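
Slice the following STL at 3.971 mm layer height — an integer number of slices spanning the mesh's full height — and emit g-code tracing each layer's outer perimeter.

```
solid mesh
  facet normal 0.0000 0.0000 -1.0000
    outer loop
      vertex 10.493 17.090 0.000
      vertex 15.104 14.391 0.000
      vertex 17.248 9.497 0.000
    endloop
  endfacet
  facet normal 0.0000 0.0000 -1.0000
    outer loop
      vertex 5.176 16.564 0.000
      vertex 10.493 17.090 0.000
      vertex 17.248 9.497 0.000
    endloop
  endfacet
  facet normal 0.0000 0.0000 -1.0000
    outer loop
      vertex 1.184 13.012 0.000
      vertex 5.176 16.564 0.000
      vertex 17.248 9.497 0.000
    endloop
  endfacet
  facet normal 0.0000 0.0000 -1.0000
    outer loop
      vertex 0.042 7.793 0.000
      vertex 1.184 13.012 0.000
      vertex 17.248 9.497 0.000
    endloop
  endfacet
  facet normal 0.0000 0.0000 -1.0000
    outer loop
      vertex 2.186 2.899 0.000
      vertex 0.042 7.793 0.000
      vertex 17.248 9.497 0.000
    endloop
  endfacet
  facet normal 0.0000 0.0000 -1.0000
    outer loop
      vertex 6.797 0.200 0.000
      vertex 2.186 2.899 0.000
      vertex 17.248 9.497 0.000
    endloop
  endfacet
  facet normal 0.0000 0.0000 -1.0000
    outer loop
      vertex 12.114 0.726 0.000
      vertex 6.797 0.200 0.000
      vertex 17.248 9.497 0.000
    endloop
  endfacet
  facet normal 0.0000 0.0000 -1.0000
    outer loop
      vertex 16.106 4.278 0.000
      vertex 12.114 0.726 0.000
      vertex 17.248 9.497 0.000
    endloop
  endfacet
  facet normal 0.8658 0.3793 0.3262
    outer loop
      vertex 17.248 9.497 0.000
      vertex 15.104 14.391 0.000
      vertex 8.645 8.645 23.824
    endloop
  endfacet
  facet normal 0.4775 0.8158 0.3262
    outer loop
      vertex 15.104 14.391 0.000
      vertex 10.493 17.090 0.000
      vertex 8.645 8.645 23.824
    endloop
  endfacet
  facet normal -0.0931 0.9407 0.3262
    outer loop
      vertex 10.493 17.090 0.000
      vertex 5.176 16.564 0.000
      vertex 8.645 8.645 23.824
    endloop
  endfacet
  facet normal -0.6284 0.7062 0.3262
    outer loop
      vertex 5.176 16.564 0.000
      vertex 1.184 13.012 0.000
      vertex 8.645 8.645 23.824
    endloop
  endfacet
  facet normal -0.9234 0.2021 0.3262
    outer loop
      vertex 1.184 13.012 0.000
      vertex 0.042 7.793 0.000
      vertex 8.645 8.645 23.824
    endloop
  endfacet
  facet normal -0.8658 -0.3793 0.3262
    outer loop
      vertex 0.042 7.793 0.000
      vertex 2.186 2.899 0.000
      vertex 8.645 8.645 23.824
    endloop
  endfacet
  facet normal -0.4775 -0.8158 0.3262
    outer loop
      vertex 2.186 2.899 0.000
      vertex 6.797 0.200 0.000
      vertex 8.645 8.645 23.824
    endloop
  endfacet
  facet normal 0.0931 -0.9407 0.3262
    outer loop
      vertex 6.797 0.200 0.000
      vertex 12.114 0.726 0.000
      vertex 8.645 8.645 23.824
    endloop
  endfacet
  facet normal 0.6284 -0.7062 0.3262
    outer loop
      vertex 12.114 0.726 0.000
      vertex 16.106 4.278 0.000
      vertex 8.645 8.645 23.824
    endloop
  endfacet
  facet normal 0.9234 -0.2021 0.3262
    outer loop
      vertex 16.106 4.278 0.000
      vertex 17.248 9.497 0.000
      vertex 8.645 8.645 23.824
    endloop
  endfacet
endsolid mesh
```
; perimeter-only toolpath
G21 ; units = mm
G90 ; absolute positioning
G28 ; home
; layer 1
G0 Z3.971
G0 X15.814 Y9.355
G1 X14.027 Y13.433
G1 X10.185 Y15.683
G1 X5.754 Y15.244
G1 X2.427 Y12.284
G1 X1.476 Y7.935
G1 X3.262 Y3.857
G1 X7.105 Y1.607
G1 X11.536 Y2.046
G1 X14.863 Y5.006
G1 X15.814 Y9.355
; layer 2
G0 Z7.941
G0 X14.380 Y9.213
G1 X12.951 Y12.476
G1 X9.877 Y14.275
G1 X6.332 Y13.924
G1 X3.671 Y11.556
G1 X2.910 Y8.077
G1 X4.339 Y4.814
G1 X7.413 Y3.015
G1 X10.958 Y3.366
G1 X13.619 Y5.734
G1 X14.380 Y9.213
; layer 3
G0 Z11.912
G0 X12.947 Y9.071
G1 X11.874 Y11.518
G1 X9.569 Y12.867
G1 X6.910 Y12.604
G1 X4.914 Y10.829
G1 X4.343 Y8.219
G1 X5.415 Y5.772
G1 X7.721 Y4.422
G1 X10.380 Y4.685
G1 X12.376 Y6.461
G1 X12.947 Y9.071
; layer 4
G0 Z15.883
G0 X11.513 Y8.929
G1 X10.798 Y10.560
G1 X9.261 Y11.460
G1 X7.489 Y11.285
G1 X6.158 Y10.101
G1 X5.777 Y8.361
G1 X6.492 Y6.730
G1 X8.029 Y5.830
G1 X9.801 Y6.005
G1 X11.132 Y7.189
G1 X11.513 Y8.929
; layer 5
G0 Z19.853
G0 X10.079 Y8.787
G1 X9.721 Y9.603
G1 X8.953 Y10.052
G1 X8.067 Y9.965
G1 X7.401 Y9.373
G1 X7.211 Y8.503
G1 X7.569 Y7.687
G1 X8.337 Y7.237
G1 X9.223 Y7.325
G1 X9.889 Y7.917
G1 X10.079 Y8.787
M2 ; end

The solid is a regular 10-sided pyramid, base circumscribed radius ≈ 8.64 mm, apex at z ≈ 23.8 mm. Slicing at Δz = 3.971 mm — 6 equal slices spanning the solid's height, so layer i sits at z = i·h/6 — gives 5 non-empty perimeters. Each is a 10-segment closed polygon; G0 lifts to the layer z and rapids to the start vertex, then G1 traces the edges. The cross-section shrinks linearly with z (the slice at the apex is degenerate and omitted).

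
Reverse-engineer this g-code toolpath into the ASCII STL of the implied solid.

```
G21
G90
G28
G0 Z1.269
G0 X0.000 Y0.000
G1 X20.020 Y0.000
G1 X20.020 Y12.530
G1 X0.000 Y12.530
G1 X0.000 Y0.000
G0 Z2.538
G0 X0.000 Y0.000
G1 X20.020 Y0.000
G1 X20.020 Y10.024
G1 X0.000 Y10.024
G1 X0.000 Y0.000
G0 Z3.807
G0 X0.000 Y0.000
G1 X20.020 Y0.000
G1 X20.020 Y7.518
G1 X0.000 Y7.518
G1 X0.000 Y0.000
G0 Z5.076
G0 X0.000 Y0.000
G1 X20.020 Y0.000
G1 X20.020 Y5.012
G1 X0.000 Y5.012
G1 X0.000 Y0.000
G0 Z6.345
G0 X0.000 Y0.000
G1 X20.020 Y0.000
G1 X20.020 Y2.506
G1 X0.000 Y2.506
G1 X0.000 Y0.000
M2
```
solid part
  facet normal 0.0000 0.0000 -1.0000
    outer loop
      vertex 20.020 15.036 0.000
      vertex 20.020 0.000 0.000
      vertex 0.000 0.000 0.000
    endloop
  endfacet
  facet normal 0.0000 0.0000 -1.0000
    outer loop
      vertex 0.000 15.036 0.000
      vertex 20.020 15.036 0.000
      vertex 0.000 0.000 0.000
    endloop
  endfacet
  facet normal 0.0000 -1.0000 0.0000
    outer loop
      vertex 0.000 0.000 0.000
      vertex 20.020 0.000 0.000
      vertex 20.020 0.000 7.614
    endloop
  endfacet
  facet normal 0.0000 -1.0000 0.0000
    outer loop
      vertex 0.000 0.000 0.000
      vertex 20.020 0.000 7.614
      vertex 0.000 0.000 7.614
    endloop
  endfacet
  facet normal 0.0000 0.4518 0.8921
    outer loop
      vertex 0.000 0.000 7.614
      vertex 20.020 0.000 7.614
      vertex 20.020 15.036 0.000
    endloop
  endfacet
  facet normal 0.0000 0.4518 0.8921
    outer loop
      vertex 0.000 0.000 7.614
      vertex 20.020 15.036 0.000
      vertex 0.000 15.036 0.000
    endloop
  endfacet
  facet normal -1.0000 0.0000 0.0000
    outer loop
      vertex 0.000 0.000 7.614
      vertex 0.000 15.036 0.000
      vertex 0.000 0.000 0.000
    endloop
  endfacet
  facet normal 1.0000 0.0000 0.0000
    outer loop
      vertex 20.020 0.000 0.000
      vertex 20.020 15.036 0.000
      vertex 20.020 0.000 7.614
    endloop
  endfacet
endsolid part

The G0 Z moves step by Δz≈1.269 mm. The G1 loops shrink linearly with z, so the solid tapers from its base footprint up to z≈7.61. Closing with a flat bottom cap and the tapered top and triangulating gives 8 facets — a wedge (ramp): 20 × 15 mm base, rising to 7.61 mm along the y=0 edge and sloping linearly to z=0 at y=15.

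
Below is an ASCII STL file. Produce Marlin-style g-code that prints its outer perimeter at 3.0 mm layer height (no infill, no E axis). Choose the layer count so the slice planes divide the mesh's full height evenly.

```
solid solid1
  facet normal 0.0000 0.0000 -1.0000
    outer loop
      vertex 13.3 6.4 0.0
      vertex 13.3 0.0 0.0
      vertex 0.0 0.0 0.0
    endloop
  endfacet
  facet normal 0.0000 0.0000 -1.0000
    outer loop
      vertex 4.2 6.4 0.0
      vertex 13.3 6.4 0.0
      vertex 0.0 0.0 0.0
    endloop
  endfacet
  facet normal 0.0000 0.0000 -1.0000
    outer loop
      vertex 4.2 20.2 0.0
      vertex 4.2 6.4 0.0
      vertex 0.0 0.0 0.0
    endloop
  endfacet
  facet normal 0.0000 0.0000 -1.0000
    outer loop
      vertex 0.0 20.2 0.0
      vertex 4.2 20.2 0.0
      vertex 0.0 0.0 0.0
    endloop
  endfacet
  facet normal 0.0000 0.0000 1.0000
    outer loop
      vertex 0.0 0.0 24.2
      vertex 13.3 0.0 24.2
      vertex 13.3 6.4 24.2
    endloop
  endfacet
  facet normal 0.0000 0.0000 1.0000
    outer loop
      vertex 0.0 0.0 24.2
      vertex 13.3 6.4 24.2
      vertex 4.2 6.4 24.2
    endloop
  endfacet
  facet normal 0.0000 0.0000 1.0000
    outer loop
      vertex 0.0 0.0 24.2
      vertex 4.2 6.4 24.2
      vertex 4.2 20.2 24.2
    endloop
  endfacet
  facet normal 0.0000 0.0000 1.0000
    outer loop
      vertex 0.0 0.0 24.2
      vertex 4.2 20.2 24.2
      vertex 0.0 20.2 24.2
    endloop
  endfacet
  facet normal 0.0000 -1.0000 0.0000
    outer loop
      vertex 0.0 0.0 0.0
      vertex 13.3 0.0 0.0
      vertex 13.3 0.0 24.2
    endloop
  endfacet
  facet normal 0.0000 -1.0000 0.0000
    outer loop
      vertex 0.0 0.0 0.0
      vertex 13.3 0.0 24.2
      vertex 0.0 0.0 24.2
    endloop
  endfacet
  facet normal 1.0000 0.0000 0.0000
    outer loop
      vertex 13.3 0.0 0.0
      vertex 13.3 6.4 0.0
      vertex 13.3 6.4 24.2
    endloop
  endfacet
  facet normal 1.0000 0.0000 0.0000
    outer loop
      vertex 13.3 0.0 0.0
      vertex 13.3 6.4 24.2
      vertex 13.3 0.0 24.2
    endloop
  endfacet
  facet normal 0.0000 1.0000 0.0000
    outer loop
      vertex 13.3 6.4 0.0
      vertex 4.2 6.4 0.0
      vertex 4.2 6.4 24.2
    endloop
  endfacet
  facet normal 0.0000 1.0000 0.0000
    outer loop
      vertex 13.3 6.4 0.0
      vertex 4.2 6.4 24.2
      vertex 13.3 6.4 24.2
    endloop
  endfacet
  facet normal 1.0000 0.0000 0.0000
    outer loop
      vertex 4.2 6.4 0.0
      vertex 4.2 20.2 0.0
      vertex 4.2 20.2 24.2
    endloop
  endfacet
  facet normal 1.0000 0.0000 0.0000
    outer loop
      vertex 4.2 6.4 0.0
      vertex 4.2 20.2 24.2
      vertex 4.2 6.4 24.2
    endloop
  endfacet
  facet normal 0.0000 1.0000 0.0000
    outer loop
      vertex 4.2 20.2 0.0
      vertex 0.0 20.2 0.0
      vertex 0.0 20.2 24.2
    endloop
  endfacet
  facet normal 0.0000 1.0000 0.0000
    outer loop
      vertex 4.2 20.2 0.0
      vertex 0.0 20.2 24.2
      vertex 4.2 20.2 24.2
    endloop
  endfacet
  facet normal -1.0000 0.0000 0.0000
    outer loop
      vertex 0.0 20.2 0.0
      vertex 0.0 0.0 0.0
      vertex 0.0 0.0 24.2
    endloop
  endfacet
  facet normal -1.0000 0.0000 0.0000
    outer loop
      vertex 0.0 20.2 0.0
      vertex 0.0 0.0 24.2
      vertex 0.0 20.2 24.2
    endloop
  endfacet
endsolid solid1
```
; perimeter-only toolpath
G21 ; units = mm
G90 ; absolute positioning
G28 ; home
; layer 1
G0 Z3.0
G0 X0.0 Y0.0
G1 X13.3 Y0.0
G1 X13.3 Y6.4
G1 X4.2 Y6.4
G1 X4.2 Y20.2
G1 X0.0 Y20.2
G1 X0.0 Y0.0
; layer 2
G0 Z6.0
G0 X0.0 Y0.0
G1 X13.3 Y0.0
G1 X13.3 Y6.4
G1 X4.2 Y6.4
G1 X4.2 Y20.2
G1 X0.0 Y20.2
G1 X0.0 Y0.0
; layer 3
G0 Z9.1
G0 X0.0 Y0.0
G1 X13.3 Y0.0
G1 X13.3 Y6.4
G1 X4.2 Y6.4
G1 X4.2 Y20.2
G1 X0.0 Y20.2
G1 X0.0 Y0.0
; layer 4
G0 Z12.1
G0 X0.0 Y0.0
G1 X13.3 Y0.0
G1 X13.3 Y6.4
G1 X4.2 Y6.4
G1 X4.2 Y20.2
G1 X0.0 Y20.2
G1 X0.0 Y0.0
; layer 5
G0 Z15.1
G0 X0.0 Y0.0
G1 X13.3 Y0.0
G1 X13.3 Y6.4
G1 X4.2 Y6.4
G1 X4.2 Y20.2
G1 X0.0 Y20.2
G1 X0.0 Y0.0
; layer 6
G0 Z18.1
G0 X0.0 Y0.0
G1 X13.3 Y0.0
G1 X13.3 Y6.4
G1 X4.2 Y6.4
G1 X4.2 Y20.2
G1 X0.0 Y20.2
G1 X0.0 Y0.0
; layer 7
G0 Z21.2
G0 X0.0 Y0.0
G1 X13.3 Y0.0
G1 X13.3 Y6.4
G1 X4.2 Y6.4
G1 X4.2 Y20.2
G1 X0.0 Y20.2
G1 X0.0 Y0.0
; layer 8
G0 Z24.2
G0 X0.0 Y0.0
G1 X13.3 Y0.0
G1 X13.3 Y6.4
G1 X4.2 Y6.4
G1 X4.2 Y20.2
G1 X0.0 Y20.2
G1 X0.0 Y0.0
M2 ; end

The solid is an L-shaped prism: outer 13.3 × 20.2 mm, arm thicknesses ≈ 6.4 mm (horizontal) and 4.2 mm (vertical), extruded 24.2 mm in z. Slicing at Δz = 3.0 mm — 8 equal slices spanning the solid's height, so layer i sits at z = i·h/8 — gives 8 non-empty perimeters. Each is a 6-segment closed polygon; G0 lifts to the layer z and rapids to the start vertex, then G1 traces the edges.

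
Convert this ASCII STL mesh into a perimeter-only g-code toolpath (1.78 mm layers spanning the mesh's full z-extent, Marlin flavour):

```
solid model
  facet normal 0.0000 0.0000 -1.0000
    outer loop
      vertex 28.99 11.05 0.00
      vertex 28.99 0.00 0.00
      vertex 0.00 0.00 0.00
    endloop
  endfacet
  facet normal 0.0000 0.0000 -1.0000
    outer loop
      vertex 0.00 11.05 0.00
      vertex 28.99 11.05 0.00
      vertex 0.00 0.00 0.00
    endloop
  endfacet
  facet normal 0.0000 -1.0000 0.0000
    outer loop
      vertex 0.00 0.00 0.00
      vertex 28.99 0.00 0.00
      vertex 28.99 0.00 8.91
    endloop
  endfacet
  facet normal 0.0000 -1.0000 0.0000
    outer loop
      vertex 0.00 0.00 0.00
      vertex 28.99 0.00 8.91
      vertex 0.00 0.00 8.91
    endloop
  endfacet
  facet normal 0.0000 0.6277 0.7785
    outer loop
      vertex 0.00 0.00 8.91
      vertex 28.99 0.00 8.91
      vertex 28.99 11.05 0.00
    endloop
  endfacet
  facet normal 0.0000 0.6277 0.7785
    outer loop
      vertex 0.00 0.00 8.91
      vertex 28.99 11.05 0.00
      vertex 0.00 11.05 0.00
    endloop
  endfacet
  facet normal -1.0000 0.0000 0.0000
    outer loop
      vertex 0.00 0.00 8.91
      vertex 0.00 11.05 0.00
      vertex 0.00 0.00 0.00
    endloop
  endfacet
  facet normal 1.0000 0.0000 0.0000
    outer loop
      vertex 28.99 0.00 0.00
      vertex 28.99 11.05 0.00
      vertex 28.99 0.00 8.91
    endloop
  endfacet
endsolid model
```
; perimeter-only toolpath
G21 ; units = mm
G90 ; absolute positioning
G28 ; home
; layer 1
G0 Z1.78
G0 X0.00 Y0.00
G1 X28.99 Y0.00
G1 X28.99 Y8.84
G1 X0.00 Y8.84
G1 X0.00 Y0.00
; layer 2
G0 Z3.56
G0 X0.00 Y0.00
G1 X28.99 Y0.00
G1 X28.99 Y6.63
G1 X0.00 Y6.63
G1 X0.00 Y0.00
; layer 3
G0 Z5.35
G0 X0.00 Y0.00
G1 X28.99 Y0.00
G1 X28.99 Y4.42
G1 X0.00 Y4.42
G1 X0.00 Y0.00
; layer 4
G0 Z7.13
G0 X0.00 Y0.00
G1 X28.99 Y0.00
G1 X28.99 Y2.21
G1 X0.00 Y2.21
G1 X0.00 Y0.00
M2 ; end

The solid is a wedge (ramp): 29 × 11.1 mm base, rising to 8.91 mm along the y=0 edge and sloping linearly to z=0 at y=11.1. Slicing at Δz = 1.78 mm — 5 equal slices spanning the solid's height, so layer i sits at z = i·h/5 — gives 4 non-empty perimeters. Each is a 4-segment closed polygon; G0 lifts to the layer z and rapids to the start vertex, then G1 traces the edges. The cross-section shrinks linearly with z (the slice at the apex is degenerate and omitted).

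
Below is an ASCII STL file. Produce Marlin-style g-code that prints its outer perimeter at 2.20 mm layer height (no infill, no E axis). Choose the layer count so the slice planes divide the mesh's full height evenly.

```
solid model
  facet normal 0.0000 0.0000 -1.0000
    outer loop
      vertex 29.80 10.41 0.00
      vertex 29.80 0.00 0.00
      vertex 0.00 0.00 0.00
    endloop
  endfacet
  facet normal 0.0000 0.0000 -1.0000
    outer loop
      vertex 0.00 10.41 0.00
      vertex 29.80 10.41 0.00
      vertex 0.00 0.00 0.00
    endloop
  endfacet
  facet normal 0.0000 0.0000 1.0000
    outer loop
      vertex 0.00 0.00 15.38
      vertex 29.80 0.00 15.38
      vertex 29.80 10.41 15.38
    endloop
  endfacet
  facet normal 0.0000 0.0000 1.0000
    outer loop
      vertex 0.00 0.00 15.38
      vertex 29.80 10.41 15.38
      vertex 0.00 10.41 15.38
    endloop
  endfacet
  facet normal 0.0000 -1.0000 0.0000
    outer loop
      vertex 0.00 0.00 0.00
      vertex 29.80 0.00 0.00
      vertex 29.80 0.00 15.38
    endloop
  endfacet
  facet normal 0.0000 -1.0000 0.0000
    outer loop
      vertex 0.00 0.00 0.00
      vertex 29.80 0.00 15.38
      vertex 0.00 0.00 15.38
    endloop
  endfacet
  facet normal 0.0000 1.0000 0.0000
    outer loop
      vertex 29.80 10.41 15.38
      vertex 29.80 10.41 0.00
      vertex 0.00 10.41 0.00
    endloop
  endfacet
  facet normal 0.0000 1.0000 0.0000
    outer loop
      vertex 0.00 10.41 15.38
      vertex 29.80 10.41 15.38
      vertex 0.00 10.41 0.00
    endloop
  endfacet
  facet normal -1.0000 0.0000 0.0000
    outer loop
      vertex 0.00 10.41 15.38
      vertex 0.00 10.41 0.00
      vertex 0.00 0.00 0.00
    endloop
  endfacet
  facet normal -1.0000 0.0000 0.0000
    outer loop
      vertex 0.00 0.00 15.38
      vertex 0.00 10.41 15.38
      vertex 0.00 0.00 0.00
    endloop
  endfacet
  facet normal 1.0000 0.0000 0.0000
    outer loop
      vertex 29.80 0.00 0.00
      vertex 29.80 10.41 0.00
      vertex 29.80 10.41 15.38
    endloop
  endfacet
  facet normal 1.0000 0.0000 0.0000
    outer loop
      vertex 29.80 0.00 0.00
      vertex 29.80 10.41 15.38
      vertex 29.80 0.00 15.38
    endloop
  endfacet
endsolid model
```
; perimeter-only toolpath
G21 ; units = mm
G90 ; absolute positioning
G28 ; home
; layer 1
G0 Z2.20
G0 X0.00 Y0.00
G1 X29.80 Y0.00
G1 X29.80 Y10.41
G1 X0.00 Y10.41
G1 X0.00 Y0.00
; layer 2
G0 Z4.39
G0 X0.00 Y0.00
G1 X29.80 Y0.00
G1 X29.80 Y10.41
G1 X0.00 Y10.41
G1 X0.00 Y0.00
; layer 3
G0 Z6.59
G0 X0.00 Y0.00
G1 X29.80 Y0.00
G1 X29.80 Y10.41
G1 X0.00 Y10.41
G1 X0.00 Y0.00
; layer 4
G0 Z8.79
G0 X0.00 Y0.00
G1 X29.80 Y0.00
G1 X29.80 Y10.41
G1 X0.00 Y10.41
G1 X0.00 Y0.00
; layer 5
G0 Z10.99
G0 X0.00 Y0.00
G1 X29.80 Y0.00
G1 X29.80 Y10.41
G1 X0.00 Y10.41
G1 X0.00 Y0.00
; layer 6
G0 Z13.18
G0 X0.00 Y0.00
G1 X29.80 Y0.00
G1 X29.80 Y10.41
G1 X0.00 Y10.41
G1 X0.00 Y0.00
; layer 7
G0 Z15.38
G0 X0.00 Y0.00
G1 X29.80 Y0.00
G1 X29.80 Y10.41
G1 X0.00 Y10.41
G1 X0.00 Y0.00
M2 ; end

The solid is a rectangular box, roughly 29.8 × 10.4 mm footprint and 15.4 mm tall. Slicing at Δz = 2.20 mm — 7 equal slices spanning the solid's height, so layer i sits at z = i·h/7 — gives 7 non-empty perimeters. Each is a 4-segment closed polygon; G0 lifts to the layer z and rapids to the start vertex, then G1 traces the edges.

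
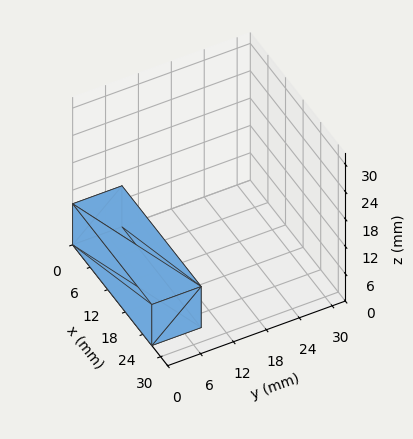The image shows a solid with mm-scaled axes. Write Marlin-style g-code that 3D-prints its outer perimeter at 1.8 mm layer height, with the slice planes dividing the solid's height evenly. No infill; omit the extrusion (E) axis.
Reading the render: the shape is a rectangular box, roughly 27 × 9 mm footprint and 9 mm tall (dimensions read to the nearest mm from the axis ticks). For the g-code, the solid's height is divided into equal slices at the stated Δz and each level perimeter traced with G1 moves after a G0 lift.

; perimeter-only toolpath
G21 ; units = mm
G90 ; absolute positioning
G28 ; home
; layer 1
G0 Z1.8
G0 X0.0 Y0.0
G1 X27.0 Y0.0
G1 X27.0 Y9.0
G1 X0.0 Y9.0
G1 X0.0 Y0.0
; layer 2
G0 Z3.6
G0 X0.0 Y0.0
G1 X27.0 Y0.0
G1 X27.0 Y9.0
G1 X0.0 Y9.0
G1 X0.0 Y0.0
; layer 3
G0 Z5.4
G0 X0.0 Y0.0
G1 X27.0 Y0.0
G1 X27.0 Y9.0
G1 X0.0 Y9.0
G1 X0.0 Y0.0
; layer 4
G0 Z7.2
G0 X0.0 Y0.0
G1 X27.0 Y0.0
G1 X27.0 Y9.0
G1 X0.0 Y9.0
G1 X0.0 Y0.0
; layer 5
G0 Z9.0
G0 X0.0 Y0.0
G1 X27.0 Y0.0
G1 X27.0 Y9.0
G1 X0.0 Y9.0
G1 X0.0 Y0.0
M2 ; end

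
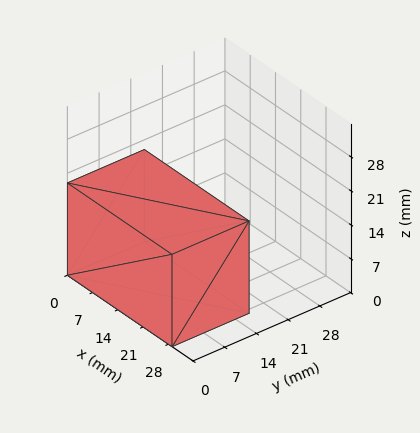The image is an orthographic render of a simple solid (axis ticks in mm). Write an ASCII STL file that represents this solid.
Reading the render: the shape is a rectangular box, roughly 29 × 17 mm footprint and 19 mm tall (dimensions read to the nearest mm from the axis ticks). For the STL, each face is triangulated and given an outward normal.

solid part
  facet normal 0.0000 0.0000 -1.0000
    outer loop
      vertex 29.0 17.0 0.0
      vertex 29.0 0.0 0.0
      vertex 0.0 0.0 0.0
    endloop
  endfacet
  facet normal 0.0000 0.0000 -1.0000
    outer loop
      vertex 0.0 17.0 0.0
      vertex 29.0 17.0 0.0
      vertex 0.0 0.0 0.0
    endloop
  endfacet
  facet normal 0.0000 0.0000 1.0000
    outer loop
      vertex 0.0 0.0 19.0
      vertex 29.0 0.0 19.0
      vertex 29.0 17.0 19.0
    endloop
  endfacet
  facet normal 0.0000 0.0000 1.0000
    outer loop
      vertex 0.0 0.0 19.0
      vertex 29.0 17.0 19.0
      vertex 0.0 17.0 19.0
    endloop
  endfacet
  facet normal 0.0000 -1.0000 0.0000
    outer loop
      vertex 0.0 0.0 0.0
      vertex 29.0 0.0 0.0
      vertex 29.0 0.0 19.0
    endloop
  endfacet
  facet normal 0.0000 -1.0000 0.0000
    outer loop
      vertex 0.0 0.0 0.0
      vertex 29.0 0.0 19.0
      vertex 0.0 0.0 19.0
    endloop
  endfacet
  facet normal 0.0000 1.0000 0.0000
    outer loop
      vertex 29.0 17.0 19.0
      vertex 29.0 17.0 0.0
      vertex 0.0 17.0 0.0
    endloop
  endfacet
  facet normal 0.0000 1.0000 0.0000
    outer loop
      vertex 0.0 17.0 19.0
      vertex 29.0 17.0 19.0
      vertex 0.0 17.0 0.0
    endloop
  endfacet
  facet normal -1.0000 0.0000 0.0000
    outer loop
      vertex 0.0 17.0 19.0
      vertex 0.0 17.0 0.0
      vertex 0.0 0.0 0.0
    endloop
  endfacet
  facet normal -1.0000 0.0000 0.0000
    outer loop
      vertex 0.0 0.0 19.0
      vertex 0.0 17.0 19.0
      vertex 0.0 0.0 0.0
    endloop
  endfacet
  facet normal 1.0000 0.0000 0.0000
    outer loop
      vertex 29.0 0.0 0.0
      vertex 29.0 17.0 0.0
      vertex 29.0 17.0 19.0
    endloop
  endfacet
  facet normal 1.0000 0.0000 0.0000
    outer loop
      vertex 29.0 0.0 0.0
      vertex 29.0 17.0 19.0
      vertex 29.0 0.0 19.0
    endloop
  endfacet
endsolid part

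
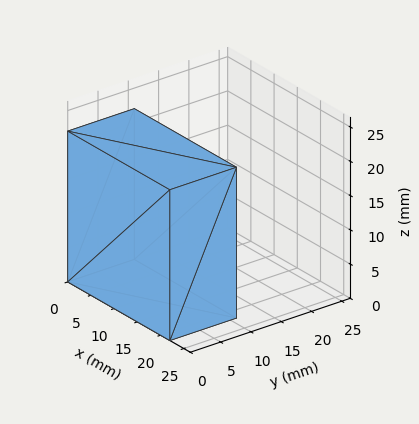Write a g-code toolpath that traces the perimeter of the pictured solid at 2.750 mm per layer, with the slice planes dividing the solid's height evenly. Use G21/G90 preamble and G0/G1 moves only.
Reading the render: the shape is a rectangular box, roughly 22 × 11 mm footprint and 22 mm tall (dimensions read to the nearest mm from the axis ticks). For the g-code, the solid's height is divided into equal slices at the stated Δz and each level perimeter traced with G1 moves after a G0 lift.

; perimeter-only toolpath
G21 ; units = mm
G90 ; absolute positioning
G28 ; home
; layer 1
G0 Z2.750
G0 X0.000 Y0.000
G1 X22.000 Y0.000
G1 X22.000 Y11.000
G1 X0.000 Y11.000
G1 X0.000 Y0.000
; layer 2
G0 Z5.500
G0 X0.000 Y0.000
G1 X22.000 Y0.000
G1 X22.000 Y11.000
G1 X0.000 Y11.000
G1 X0.000 Y0.000
; layer 3
G0 Z8.250
G0 X0.000 Y0.000
G1 X22.000 Y0.000
G1 X22.000 Y11.000
G1 X0.000 Y11.000
G1 X0.000 Y0.000
; layer 4
G0 Z11.000
G0 X0.000 Y0.000
G1 X22.000 Y0.000
G1 X22.000 Y11.000
G1 X0.000 Y11.000
G1 X0.000 Y0.000
; layer 5
G0 Z13.750
G0 X0.000 Y0.000
G1 X22.000 Y0.000
G1 X22.000 Y11.000
G1 X0.000 Y11.000
G1 X0.000 Y0.000
; layer 6
G0 Z16.500
G0 X0.000 Y0.000
G1 X22.000 Y0.000
G1 X22.000 Y11.000
G1 X0.000 Y11.000
G1 X0.000 Y0.000
; layer 7
G0 Z19.250
G0 X0.000 Y0.000
G1 X22.000 Y0.000
G1 X22.000 Y11.000
G1 X0.000 Y11.000
G1 X0.000 Y0.000
; layer 8
G0 Z22.000
G0 X0.000 Y0.000
G1 X22.000 Y0.000
G1 X22.000 Y11.000
G1 X0.000 Y11.000
G1 X0.000 Y0.000
M2 ; end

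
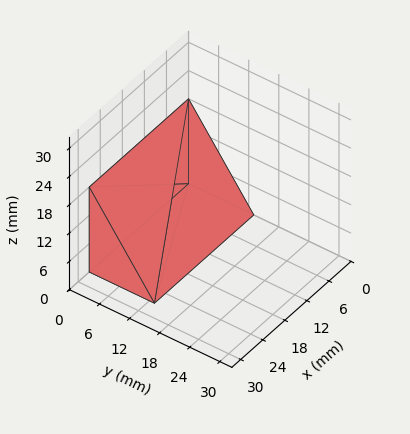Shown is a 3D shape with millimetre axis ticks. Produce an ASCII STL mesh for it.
Reading the render: the shape is a wedge (ramp): 27 × 13 mm base, rising to 18 mm along the y=0 edge and sloping linearly to z=0 at y=13 (dimensions read to the nearest mm from the axis ticks). For the STL, each face is triangulated and given an outward normal.

solid part
  facet normal 0.0000 0.0000 -1.0000
    outer loop
      vertex 27.000 13.000 0.000
      vertex 27.000 0.000 0.000
      vertex 0.000 0.000 0.000
    endloop
  endfacet
  facet normal 0.0000 0.0000 -1.0000
    outer loop
      vertex 0.000 13.000 0.000
      vertex 27.000 13.000 0.000
      vertex 0.000 0.000 0.000
    endloop
  endfacet
  facet normal 0.0000 -1.0000 0.0000
    outer loop
      vertex 0.000 0.000 0.000
      vertex 27.000 0.000 0.000
      vertex 27.000 0.000 18.000
    endloop
  endfacet
  facet normal 0.0000 -1.0000 0.0000
    outer loop
      vertex 0.000 0.000 0.000
      vertex 27.000 0.000 18.000
      vertex 0.000 0.000 18.000
    endloop
  endfacet
  facet normal 0.0000 0.8107 0.5855
    outer loop
      vertex 0.000 0.000 18.000
      vertex 27.000 0.000 18.000
      vertex 27.000 13.000 0.000
    endloop
  endfacet
  facet normal 0.0000 0.8107 0.5855
    outer loop
      vertex 0.000 0.000 18.000
      vertex 27.000 13.000 0.000
      vertex 0.000 13.000 0.000
    endloop
  endfacet
  facet normal -1.0000 0.0000 0.0000
    outer loop
      vertex 0.000 0.000 18.000
      vertex 0.000 13.000 0.000
      vertex 0.000 0.000 0.000
    endloop
  endfacet
  facet normal 1.0000 0.0000 0.0000
    outer loop
      vertex 27.000 0.000 0.000
      vertex 27.000 13.000 0.000
      vertex 27.000 0.000 18.000
    endloop
  endfacet
endsolid part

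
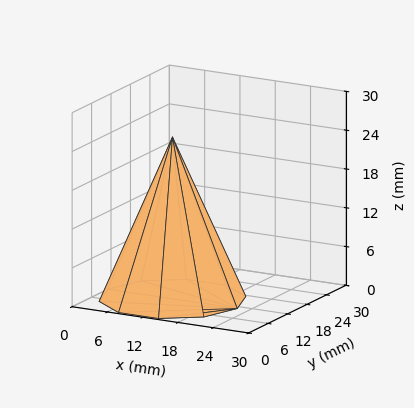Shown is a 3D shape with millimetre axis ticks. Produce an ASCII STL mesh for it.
Reading the render: the shape is a regular 10-sided pyramid, base circumscribed radius ≈ 11 mm, apex at z ≈ 25 mm (dimensions read to the nearest mm from the axis ticks). For the STL, each face is triangulated and given an outward normal.

solid part
  facet normal 0.0000 0.0000 -1.0000
    outer loop
      vertex 14.399 21.462 0.000
      vertex 19.899 17.466 0.000
      vertex 22.000 11.000 0.000
    endloop
  endfacet
  facet normal 0.0000 0.0000 -1.0000
    outer loop
      vertex 7.601 21.462 0.000
      vertex 14.399 21.462 0.000
      vertex 22.000 11.000 0.000
    endloop
  endfacet
  facet normal 0.0000 0.0000 -1.0000
    outer loop
      vertex 2.101 17.466 0.000
      vertex 7.601 21.462 0.000
      vertex 22.000 11.000 0.000
    endloop
  endfacet
  facet normal 0.0000 0.0000 -1.0000
    outer loop
      vertex 0.000 11.000 0.000
      vertex 2.101 17.466 0.000
      vertex 22.000 11.000 0.000
    endloop
  endfacet
  facet normal 0.0000 0.0000 -1.0000
    outer loop
      vertex 2.101 4.534 0.000
      vertex 0.000 11.000 0.000
      vertex 22.000 11.000 0.000
    endloop
  endfacet
  facet normal 0.0000 0.0000 -1.0000
    outer loop
      vertex 7.601 0.538 0.000
      vertex 2.101 4.534 0.000
      vertex 22.000 11.000 0.000
    endloop
  endfacet
  facet normal 0.0000 0.0000 -1.0000
    outer loop
      vertex 14.399 0.538 0.000
      vertex 7.601 0.538 0.000
      vertex 22.000 11.000 0.000
    endloop
  endfacet
  facet normal 0.0000 0.0000 -1.0000
    outer loop
      vertex 19.899 4.534 0.000
      vertex 14.399 0.538 0.000
      vertex 22.000 11.000 0.000
    endloop
  endfacet
  facet normal 0.8773 0.2851 0.3860
    outer loop
      vertex 22.000 11.000 0.000
      vertex 19.899 17.466 0.000
      vertex 11.000 11.000 25.000
    endloop
  endfacet
  facet normal 0.5422 0.7463 0.3860
    outer loop
      vertex 19.899 17.466 0.000
      vertex 14.399 21.462 0.000
      vertex 11.000 11.000 25.000
    endloop
  endfacet
  facet normal 0.0000 0.9225 0.3860
    outer loop
      vertex 14.399 21.462 0.000
      vertex 7.601 21.462 0.000
      vertex 11.000 11.000 25.000
    endloop
  endfacet
  facet normal -0.5422 0.7463 0.3860
    outer loop
      vertex 7.601 21.462 0.000
      vertex 2.101 17.466 0.000
      vertex 11.000 11.000 25.000
    endloop
  endfacet
  facet normal -0.8773 0.2851 0.3860
    outer loop
      vertex 2.101 17.466 0.000
      vertex 0.000 11.000 0.000
      vertex 11.000 11.000 25.000
    endloop
  endfacet
  facet normal -0.8773 -0.2851 0.3860
    outer loop
      vertex 0.000 11.000 0.000
      vertex 2.101 4.534 0.000
      vertex 11.000 11.000 25.000
    endloop
  endfacet
  facet normal -0.5422 -0.7463 0.3860
    outer loop
      vertex 2.101 4.534 0.000
      vertex 7.601 0.538 0.000
      vertex 11.000 11.000 25.000
    endloop
  endfacet
  facet normal 0.0000 -0.9225 0.3860
    outer loop
      vertex 7.601 0.538 0.000
      vertex 14.399 0.538 0.000
      vertex 11.000 11.000 25.000
    endloop
  endfacet
  facet normal 0.5422 -0.7463 0.3860
    outer loop
      vertex 14.399 0.538 0.000
      vertex 19.899 4.534 0.000
      vertex 11.000 11.000 25.000
    endloop
  endfacet
  facet normal 0.8773 -0.2851 0.3860
    outer loop
      vertex 19.899 4.534 0.000
      vertex 22.000 11.000 0.000
      vertex 11.000 11.000 25.000
    endloop
  endfacet
endsolid part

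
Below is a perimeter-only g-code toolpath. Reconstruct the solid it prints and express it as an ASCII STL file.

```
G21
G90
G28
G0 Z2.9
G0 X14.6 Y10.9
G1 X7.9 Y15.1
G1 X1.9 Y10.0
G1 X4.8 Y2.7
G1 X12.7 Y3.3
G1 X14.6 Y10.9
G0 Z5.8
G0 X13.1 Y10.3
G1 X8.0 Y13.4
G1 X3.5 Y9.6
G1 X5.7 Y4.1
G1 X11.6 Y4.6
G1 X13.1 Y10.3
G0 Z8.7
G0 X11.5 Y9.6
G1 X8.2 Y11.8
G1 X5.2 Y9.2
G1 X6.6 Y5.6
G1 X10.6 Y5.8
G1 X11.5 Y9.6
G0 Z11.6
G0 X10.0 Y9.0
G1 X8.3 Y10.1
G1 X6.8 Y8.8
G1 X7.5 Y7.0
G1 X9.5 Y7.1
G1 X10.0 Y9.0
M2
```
solid part
  facet normal 0.0000 0.0000 -1.0000
    outer loop
      vertex 0.3 10.4 0.0
      vertex 7.8 16.8 0.0
      vertex 16.2 11.5 0.0
    endloop
  endfacet
  facet normal 0.0000 0.0000 -1.0000
    outer loop
      vertex 3.9 1.3 0.0
      vertex 0.3 10.4 0.0
      vertex 16.2 11.5 0.0
    endloop
  endfacet
  facet normal 0.0000 0.0000 -1.0000
    outer loop
      vertex 13.8 2.0 0.0
      vertex 3.9 1.3 0.0
      vertex 16.2 11.5 0.0
    endloop
  endfacet
  facet normal 0.4833 0.7660 0.4238
    outer loop
      vertex 16.2 11.5 0.0
      vertex 7.8 16.8 0.0
      vertex 8.4 8.4 14.5
    endloop
  endfacet
  facet normal -0.5880 0.6891 0.4235
    outer loop
      vertex 7.8 16.8 0.0
      vertex 0.3 10.4 0.0
      vertex 8.4 8.4 14.5
    endloop
  endfacet
  facet normal -0.8420 -0.3331 0.4244
    outer loop
      vertex 0.3 10.4 0.0
      vertex 3.9 1.3 0.0
      vertex 8.4 8.4 14.5
    endloop
  endfacet
  facet normal 0.0639 -0.9040 0.4228
    outer loop
      vertex 3.9 1.3 0.0
      vertex 13.8 2.0 0.0
      vertex 8.4 8.4 14.5
    endloop
  endfacet
  facet normal 0.8777 -0.2217 0.4248
    outer loop
      vertex 13.8 2.0 0.0
      vertex 16.2 11.5 0.0
      vertex 8.4 8.4 14.5
    endloop
  endfacet
endsolid part

The G0 Z moves step by Δz≈2.9 mm. The G1 loops shrink linearly with z, so the solid tapers from its base footprint up to z≈14.5. Closing with a flat bottom cap and the tapered top and triangulating gives 8 facets — a regular 5-sided pyramid, base circumscribed radius ≈ 8.4 mm, apex at z ≈ 14.5 mm.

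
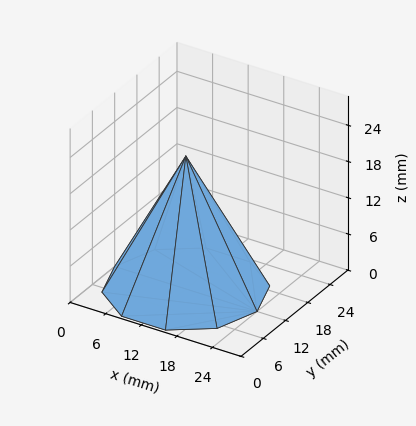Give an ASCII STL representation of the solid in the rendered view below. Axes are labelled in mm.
Reading the render: the shape is a regular 10-sided pyramid, base circumscribed radius ≈ 12 mm, apex at z ≈ 22 mm (dimensions read to the nearest mm from the axis ticks). For the STL, each face is triangulated and given an outward normal.

solid part
  facet normal 0.0000 0.0000 -1.0000
    outer loop
      vertex 15.7 23.4 0.0
      vertex 21.7 19.1 0.0
      vertex 24.0 12.0 0.0
    endloop
  endfacet
  facet normal 0.0000 0.0000 -1.0000
    outer loop
      vertex 8.3 23.4 0.0
      vertex 15.7 23.4 0.0
      vertex 24.0 12.0 0.0
    endloop
  endfacet
  facet normal 0.0000 0.0000 -1.0000
    outer loop
      vertex 2.3 19.1 0.0
      vertex 8.3 23.4 0.0
      vertex 24.0 12.0 0.0
    endloop
  endfacet
  facet normal 0.0000 0.0000 -1.0000
    outer loop
      vertex 0.0 12.0 0.0
      vertex 2.3 19.1 0.0
      vertex 24.0 12.0 0.0
    endloop
  endfacet
  facet normal 0.0000 0.0000 -1.0000
    outer loop
      vertex 2.3 4.9 0.0
      vertex 0.0 12.0 0.0
      vertex 24.0 12.0 0.0
    endloop
  endfacet
  facet normal 0.0000 0.0000 -1.0000
    outer loop
      vertex 8.3 0.6 0.0
      vertex 2.3 4.9 0.0
      vertex 24.0 12.0 0.0
    endloop
  endfacet
  facet normal 0.0000 0.0000 -1.0000
    outer loop
      vertex 15.7 0.6 0.0
      vertex 8.3 0.6 0.0
      vertex 24.0 12.0 0.0
    endloop
  endfacet
  facet normal 0.0000 0.0000 -1.0000
    outer loop
      vertex 21.7 4.9 0.0
      vertex 15.7 0.6 0.0
      vertex 24.0 12.0 0.0
    endloop
  endfacet
  facet normal 0.8444 0.2735 0.4606
    outer loop
      vertex 24.0 12.0 0.0
      vertex 21.7 19.1 0.0
      vertex 12.0 12.0 22.0
    endloop
  endfacet
  facet normal 0.5170 0.7214 0.4608
    outer loop
      vertex 21.7 19.1 0.0
      vertex 15.7 23.4 0.0
      vertex 12.0 12.0 22.0
    endloop
  endfacet
  facet normal 0.0000 0.8879 0.4601
    outer loop
      vertex 15.7 23.4 0.0
      vertex 8.3 23.4 0.0
      vertex 12.0 12.0 22.0
    endloop
  endfacet
  facet normal -0.5170 0.7214 0.4608
    outer loop
      vertex 8.3 23.4 0.0
      vertex 2.3 19.1 0.0
      vertex 12.0 12.0 22.0
    endloop
  endfacet
  facet normal -0.8444 0.2735 0.4606
    outer loop
      vertex 2.3 19.1 0.0
      vertex 0.0 12.0 0.0
      vertex 12.0 12.0 22.0
    endloop
  endfacet
  facet normal -0.8444 -0.2735 0.4606
    outer loop
      vertex 0.0 12.0 0.0
      vertex 2.3 4.9 0.0
      vertex 12.0 12.0 22.0
    endloop
  endfacet
  facet normal -0.5170 -0.7214 0.4608
    outer loop
      vertex 2.3 4.9 0.0
      vertex 8.3 0.6 0.0
      vertex 12.0 12.0 22.0
    endloop
  endfacet
  facet normal 0.0000 -0.8879 0.4601
    outer loop
      vertex 8.3 0.6 0.0
      vertex 15.7 0.6 0.0
      vertex 12.0 12.0 22.0
    endloop
  endfacet
  facet normal 0.5170 -0.7214 0.4608
    outer loop
      vertex 15.7 0.6 0.0
      vertex 21.7 4.9 0.0
      vertex 12.0 12.0 22.0
    endloop
  endfacet
  facet normal 0.8444 -0.2735 0.4606
    outer loop
      vertex 21.7 4.9 0.0
      vertex 24.0 12.0 0.0
      vertex 12.0 12.0 22.0
    endloop
  endfacet
endsolid part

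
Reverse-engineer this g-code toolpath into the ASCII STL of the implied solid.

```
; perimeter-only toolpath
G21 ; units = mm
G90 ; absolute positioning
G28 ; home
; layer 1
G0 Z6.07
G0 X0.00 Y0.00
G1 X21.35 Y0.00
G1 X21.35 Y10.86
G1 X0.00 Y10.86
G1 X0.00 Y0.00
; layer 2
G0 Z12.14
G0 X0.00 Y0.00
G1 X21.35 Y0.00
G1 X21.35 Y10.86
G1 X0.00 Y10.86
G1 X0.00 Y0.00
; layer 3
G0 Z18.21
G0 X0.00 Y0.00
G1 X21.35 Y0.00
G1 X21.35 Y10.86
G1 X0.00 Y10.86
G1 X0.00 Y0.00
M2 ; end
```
solid part
  facet normal 0.0000 0.0000 -1.0000
    outer loop
      vertex 21.35 10.86 0.00
      vertex 21.35 0.00 0.00
      vertex 0.00 0.00 0.00
    endloop
  endfacet
  facet normal 0.0000 0.0000 -1.0000
    outer loop
      vertex 0.00 10.86 0.00
      vertex 21.35 10.86 0.00
      vertex 0.00 0.00 0.00
    endloop
  endfacet
  facet normal 0.0000 0.0000 1.0000
    outer loop
      vertex 0.00 0.00 18.21
      vertex 21.35 0.00 18.21
      vertex 21.35 10.86 18.21
    endloop
  endfacet
  facet normal 0.0000 0.0000 1.0000
    outer loop
      vertex 0.00 0.00 18.21
      vertex 21.35 10.86 18.21
      vertex 0.00 10.86 18.21
    endloop
  endfacet
  facet normal 0.0000 -1.0000 0.0000
    outer loop
      vertex 0.00 0.00 0.00
      vertex 21.35 0.00 0.00
      vertex 21.35 0.00 18.21
    endloop
  endfacet
  facet normal 0.0000 -1.0000 0.0000
    outer loop
      vertex 0.00 0.00 0.00
      vertex 21.35 0.00 18.21
      vertex 0.00 0.00 18.21
    endloop
  endfacet
  facet normal 0.0000 1.0000 0.0000
    outer loop
      vertex 21.35 10.86 18.21
      vertex 21.35 10.86 0.00
      vertex 0.00 10.86 0.00
    endloop
  endfacet
  facet normal 0.0000 1.0000 0.0000
    outer loop
      vertex 0.00 10.86 18.21
      vertex 21.35 10.86 18.21
      vertex 0.00 10.86 0.00
    endloop
  endfacet
  facet normal -1.0000 0.0000 0.0000
    outer loop
      vertex 0.00 10.86 18.21
      vertex 0.00 10.86 0.00
      vertex 0.00 0.00 0.00
    endloop
  endfacet
  facet normal -1.0000 0.0000 0.0000
    outer loop
      vertex 0.00 0.00 18.21
      vertex 0.00 10.86 18.21
      vertex 0.00 0.00 0.00
    endloop
  endfacet
  facet normal 1.0000 0.0000 0.0000
    outer loop
      vertex 21.35 0.00 0.00
      vertex 21.35 10.86 0.00
      vertex 21.35 10.86 18.21
    endloop
  endfacet
  facet normal 1.0000 0.0000 0.0000
    outer loop
      vertex 21.35 0.00 0.00
      vertex 21.35 10.86 18.21
      vertex 21.35 0.00 18.21
    endloop
  endfacet
endsolid part

The G0 Z moves step by Δz≈6.07 mm. Every layer's G1 loop is the same polygon, so the solid is a straight extrusion of it from z=0 to z≈18.2. Closing with flat bottom and top caps and triangulating gives 12 facets — a rectangular box, roughly 21.4 × 10.9 mm footprint and 18.2 mm tall.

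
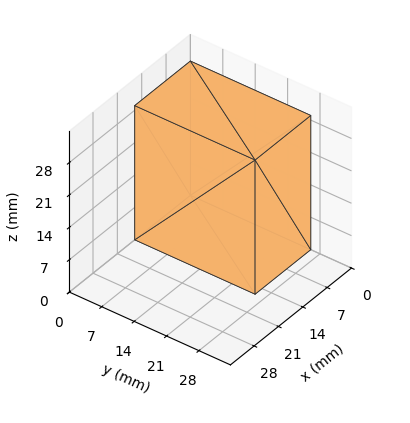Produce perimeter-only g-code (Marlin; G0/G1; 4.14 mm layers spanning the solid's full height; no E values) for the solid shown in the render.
Reading the render: the shape is a rectangular box, roughly 16 × 26 mm footprint and 29 mm tall (dimensions read to the nearest mm from the axis ticks). For the g-code, the solid's height is divided into equal slices at the stated Δz and each level perimeter traced with G1 moves after a G0 lift.

; perimeter-only toolpath
G21 ; units = mm
G90 ; absolute positioning
G28 ; home
; layer 1
G0 Z4.14
G0 X0.00 Y0.00
G1 X16.00 Y0.00
G1 X16.00 Y26.00
G1 X0.00 Y26.00
G1 X0.00 Y0.00
; layer 2
G0 Z8.29
G0 X0.00 Y0.00
G1 X16.00 Y0.00
G1 X16.00 Y26.00
G1 X0.00 Y26.00
G1 X0.00 Y0.00
; layer 3
G0 Z12.43
G0 X0.00 Y0.00
G1 X16.00 Y0.00
G1 X16.00 Y26.00
G1 X0.00 Y26.00
G1 X0.00 Y0.00
; layer 4
G0 Z16.57
G0 X0.00 Y0.00
G1 X16.00 Y0.00
G1 X16.00 Y26.00
G1 X0.00 Y26.00
G1 X0.00 Y0.00
; layer 5
G0 Z20.71
G0 X0.00 Y0.00
G1 X16.00 Y0.00
G1 X16.00 Y26.00
G1 X0.00 Y26.00
G1 X0.00 Y0.00
; layer 6
G0 Z24.86
G0 X0.00 Y0.00
G1 X16.00 Y0.00
G1 X16.00 Y26.00
G1 X0.00 Y26.00
G1 X0.00 Y0.00
; layer 7
G0 Z29.00
G0 X0.00 Y0.00
G1 X16.00 Y0.00
G1 X16.00 Y26.00
G1 X0.00 Y26.00
G1 X0.00 Y0.00
M2 ; end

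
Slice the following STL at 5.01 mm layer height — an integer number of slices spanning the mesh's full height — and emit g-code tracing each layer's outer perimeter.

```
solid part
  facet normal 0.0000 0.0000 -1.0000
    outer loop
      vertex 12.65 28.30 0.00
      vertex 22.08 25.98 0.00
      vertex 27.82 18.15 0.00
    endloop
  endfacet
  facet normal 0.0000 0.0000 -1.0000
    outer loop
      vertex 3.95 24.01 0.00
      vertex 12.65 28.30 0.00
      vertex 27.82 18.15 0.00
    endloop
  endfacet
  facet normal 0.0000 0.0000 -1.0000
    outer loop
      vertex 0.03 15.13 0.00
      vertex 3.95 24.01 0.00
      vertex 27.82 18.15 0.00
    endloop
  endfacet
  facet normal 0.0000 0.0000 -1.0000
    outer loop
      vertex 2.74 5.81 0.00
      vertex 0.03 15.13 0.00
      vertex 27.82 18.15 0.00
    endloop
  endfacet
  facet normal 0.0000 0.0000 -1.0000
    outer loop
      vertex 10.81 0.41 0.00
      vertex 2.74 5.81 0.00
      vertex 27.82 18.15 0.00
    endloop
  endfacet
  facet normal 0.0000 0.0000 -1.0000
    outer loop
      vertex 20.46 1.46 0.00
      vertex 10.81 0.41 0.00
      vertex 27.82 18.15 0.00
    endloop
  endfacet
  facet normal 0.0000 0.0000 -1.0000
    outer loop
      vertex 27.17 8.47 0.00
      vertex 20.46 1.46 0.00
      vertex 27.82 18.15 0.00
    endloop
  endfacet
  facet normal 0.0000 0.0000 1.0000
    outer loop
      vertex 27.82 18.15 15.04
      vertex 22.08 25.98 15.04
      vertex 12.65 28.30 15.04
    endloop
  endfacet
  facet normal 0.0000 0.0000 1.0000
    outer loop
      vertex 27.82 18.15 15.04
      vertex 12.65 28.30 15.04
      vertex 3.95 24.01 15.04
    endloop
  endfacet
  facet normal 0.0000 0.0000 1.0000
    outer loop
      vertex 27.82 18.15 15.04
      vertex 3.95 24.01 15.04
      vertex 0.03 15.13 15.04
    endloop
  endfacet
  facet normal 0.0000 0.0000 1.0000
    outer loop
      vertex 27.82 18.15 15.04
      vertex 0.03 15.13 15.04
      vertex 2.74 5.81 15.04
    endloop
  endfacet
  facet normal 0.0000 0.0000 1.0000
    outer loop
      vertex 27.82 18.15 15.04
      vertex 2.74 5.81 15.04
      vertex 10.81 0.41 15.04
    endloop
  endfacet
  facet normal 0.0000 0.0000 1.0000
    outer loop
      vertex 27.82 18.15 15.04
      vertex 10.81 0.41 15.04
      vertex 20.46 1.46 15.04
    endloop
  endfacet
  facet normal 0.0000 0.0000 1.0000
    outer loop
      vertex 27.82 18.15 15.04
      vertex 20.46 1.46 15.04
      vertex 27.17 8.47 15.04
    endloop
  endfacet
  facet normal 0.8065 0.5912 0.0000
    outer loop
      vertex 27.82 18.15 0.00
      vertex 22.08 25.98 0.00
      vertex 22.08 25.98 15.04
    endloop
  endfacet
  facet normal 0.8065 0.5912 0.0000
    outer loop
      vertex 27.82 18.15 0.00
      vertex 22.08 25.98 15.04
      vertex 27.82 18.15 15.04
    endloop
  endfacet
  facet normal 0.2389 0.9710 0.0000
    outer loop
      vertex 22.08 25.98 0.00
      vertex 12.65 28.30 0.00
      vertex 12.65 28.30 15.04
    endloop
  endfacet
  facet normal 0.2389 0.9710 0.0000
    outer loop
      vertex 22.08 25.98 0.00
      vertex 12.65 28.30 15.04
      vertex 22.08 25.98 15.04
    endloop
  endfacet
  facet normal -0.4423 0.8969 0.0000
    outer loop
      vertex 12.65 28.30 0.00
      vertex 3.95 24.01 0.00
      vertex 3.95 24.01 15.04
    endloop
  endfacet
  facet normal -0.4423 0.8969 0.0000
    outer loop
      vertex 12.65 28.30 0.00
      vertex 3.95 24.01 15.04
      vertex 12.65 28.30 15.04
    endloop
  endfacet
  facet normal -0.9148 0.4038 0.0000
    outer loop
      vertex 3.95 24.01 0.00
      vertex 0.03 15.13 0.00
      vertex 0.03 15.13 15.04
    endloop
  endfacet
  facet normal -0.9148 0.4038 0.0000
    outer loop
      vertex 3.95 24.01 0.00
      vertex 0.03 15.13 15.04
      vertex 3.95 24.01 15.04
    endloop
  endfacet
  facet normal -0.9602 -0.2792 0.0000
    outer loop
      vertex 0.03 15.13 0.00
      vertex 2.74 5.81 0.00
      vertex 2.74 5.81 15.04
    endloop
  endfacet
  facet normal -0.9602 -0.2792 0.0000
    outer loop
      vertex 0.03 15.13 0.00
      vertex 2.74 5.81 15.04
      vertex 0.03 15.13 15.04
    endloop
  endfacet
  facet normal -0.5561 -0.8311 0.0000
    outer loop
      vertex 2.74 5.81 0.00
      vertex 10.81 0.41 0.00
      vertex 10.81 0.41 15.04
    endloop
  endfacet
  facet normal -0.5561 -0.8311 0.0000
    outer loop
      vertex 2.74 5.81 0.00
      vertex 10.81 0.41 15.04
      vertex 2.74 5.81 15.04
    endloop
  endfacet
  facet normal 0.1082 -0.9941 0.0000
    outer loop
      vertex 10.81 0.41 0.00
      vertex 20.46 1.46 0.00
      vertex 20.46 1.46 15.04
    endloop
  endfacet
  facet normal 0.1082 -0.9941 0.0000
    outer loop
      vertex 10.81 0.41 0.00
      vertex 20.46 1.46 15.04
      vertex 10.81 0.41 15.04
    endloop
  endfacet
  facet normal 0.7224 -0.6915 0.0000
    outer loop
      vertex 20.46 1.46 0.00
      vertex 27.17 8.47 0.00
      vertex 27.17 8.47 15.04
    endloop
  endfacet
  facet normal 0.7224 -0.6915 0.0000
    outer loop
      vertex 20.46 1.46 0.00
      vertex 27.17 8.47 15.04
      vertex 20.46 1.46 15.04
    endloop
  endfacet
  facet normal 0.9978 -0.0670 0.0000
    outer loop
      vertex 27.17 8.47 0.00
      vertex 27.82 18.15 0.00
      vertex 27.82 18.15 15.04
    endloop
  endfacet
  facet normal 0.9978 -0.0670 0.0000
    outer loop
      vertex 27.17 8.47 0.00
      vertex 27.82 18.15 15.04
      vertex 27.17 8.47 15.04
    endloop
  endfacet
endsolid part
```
; perimeter-only toolpath
G21 ; units = mm
G90 ; absolute positioning
G28 ; home
; layer 1
G0 Z5.01
G0 X27.82 Y18.15
G1 X22.08 Y25.98
G1 X12.65 Y28.30
G1 X3.95 Y24.01
G1 X0.03 Y15.13
G1 X2.74 Y5.81
G1 X10.81 Y0.41
G1 X20.46 Y1.46
G1 X27.17 Y8.47
G1 X27.82 Y18.15
; layer 2
G0 Z10.03
G0 X27.82 Y18.15
G1 X22.08 Y25.98
G1 X12.65 Y28.30
G1 X3.95 Y24.01
G1 X0.03 Y15.13
G1 X2.74 Y5.81
G1 X10.81 Y0.41
G1 X20.46 Y1.46
G1 X27.17 Y8.47
G1 X27.82 Y18.15
; layer 3
G0 Z15.04
G0 X27.82 Y18.15
G1 X22.08 Y25.98
G1 X12.65 Y28.30
G1 X3.95 Y24.01
G1 X0.03 Y15.13
G1 X2.74 Y5.81
G1 X10.81 Y0.41
G1 X20.46 Y1.46
G1 X27.17 Y8.47
G1 X27.82 Y18.15
M2 ; end

The solid is a regular 9-sided prism (a cylinder approximated with 9 flat sides), circumscribed radius ≈ 14.2 mm, height ≈ 15 mm. Slicing at Δz = 5.01 mm — 3 equal slices spanning the solid's height, so layer i sits at z = i·h/3 — gives 3 non-empty perimeters. Each is a 9-segment closed polygon; G0 lifts to the layer z and rapids to the start vertex, then G1 traces the edges.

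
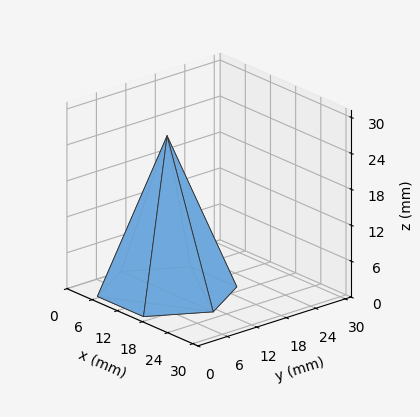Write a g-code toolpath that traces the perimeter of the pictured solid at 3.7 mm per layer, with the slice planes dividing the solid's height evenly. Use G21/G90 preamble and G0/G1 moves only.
Reading the render: the shape is a regular 6-sided pyramid, base circumscribed radius ≈ 11 mm, apex at z ≈ 26 mm (dimensions read to the nearest mm from the axis ticks). For the g-code, the solid's height is divided into equal slices at the stated Δz and each level perimeter traced with G1 moves after a G0 lift.

; perimeter-only toolpath
G21 ; units = mm
G90 ; absolute positioning
G28 ; home
; layer 1
G0 Z3.7
G0 X20.4 Y11.0
G1 X15.7 Y19.1
G1 X6.3 Y19.1
G1 X1.6 Y11.0
G1 X6.3 Y2.9
G1 X15.7 Y2.9
G1 X20.4 Y11.0
; layer 2
G0 Z7.4
G0 X18.9 Y11.0
G1 X14.9 Y17.8
G1 X7.1 Y17.8
G1 X3.1 Y11.0
G1 X7.1 Y4.2
G1 X14.9 Y4.2
G1 X18.9 Y11.0
; layer 3
G0 Z11.1
G0 X17.3 Y11.0
G1 X14.1 Y16.4
G1 X7.9 Y16.4
G1 X4.7 Y11.0
G1 X7.9 Y5.6
G1 X14.1 Y5.6
G1 X17.3 Y11.0
; layer 4
G0 Z14.9
G0 X15.7 Y11.0
G1 X13.4 Y15.1
G1 X8.6 Y15.1
G1 X6.3 Y11.0
G1 X8.6 Y6.9
G1 X13.4 Y6.9
G1 X15.7 Y11.0
; layer 5
G0 Z18.6
G0 X14.1 Y11.0
G1 X12.6 Y13.7
G1 X9.4 Y13.7
G1 X7.9 Y11.0
G1 X9.4 Y8.3
G1 X12.6 Y8.3
G1 X14.1 Y11.0
; layer 6
G0 Z22.3
G0 X12.6 Y11.0
G1 X11.8 Y12.4
G1 X10.2 Y12.4
G1 X9.4 Y11.0
G1 X10.2 Y9.6
G1 X11.8 Y9.6
G1 X12.6 Y11.0
M2 ; end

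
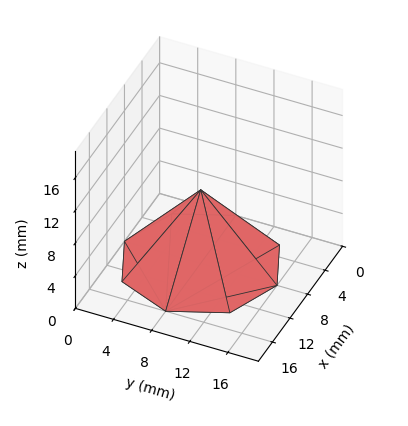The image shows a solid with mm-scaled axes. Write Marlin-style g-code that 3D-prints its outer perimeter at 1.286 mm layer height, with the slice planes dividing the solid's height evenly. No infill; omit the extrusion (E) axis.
Reading the render: the shape is a regular 8-sided pyramid, base circumscribed radius ≈ 8 mm, apex at z ≈ 9 mm (dimensions read to the nearest mm from the axis ticks). For the g-code, the solid's height is divided into equal slices at the stated Δz and each level perimeter traced with G1 moves after a G0 lift.

; perimeter-only toolpath
G21 ; units = mm
G90 ; absolute positioning
G28 ; home
; layer 1
G0 Z1.286
G0 X14.857 Y8.000
G1 X12.849 Y12.849
G1 X8.000 Y14.857
G1 X3.151 Y12.849
G1 X1.143 Y8.000
G1 X3.151 Y3.151
G1 X8.000 Y1.143
G1 X12.849 Y3.151
G1 X14.857 Y8.000
; layer 2
G0 Z2.571
G0 X13.714 Y8.000
G1 X12.041 Y12.041
G1 X8.000 Y13.714
G1 X3.959 Y12.041
G1 X2.286 Y8.000
G1 X3.959 Y3.959
G1 X8.000 Y2.286
G1 X12.041 Y3.959
G1 X13.714 Y8.000
; layer 3
G0 Z3.857
G0 X12.571 Y8.000
G1 X11.233 Y11.233
G1 X8.000 Y12.571
G1 X4.767 Y11.233
G1 X3.429 Y8.000
G1 X4.767 Y4.767
G1 X8.000 Y3.429
G1 X11.233 Y4.767
G1 X12.571 Y8.000
; layer 4
G0 Z5.143
G0 X11.429 Y8.000
G1 X10.424 Y10.424
G1 X8.000 Y11.429
G1 X5.576 Y10.424
G1 X4.571 Y8.000
G1 X5.576 Y5.576
G1 X8.000 Y4.571
G1 X10.424 Y5.576
G1 X11.429 Y8.000
; layer 5
G0 Z6.429
G0 X10.286 Y8.000
G1 X9.616 Y9.616
G1 X8.000 Y10.286
G1 X6.384 Y9.616
G1 X5.714 Y8.000
G1 X6.384 Y6.384
G1 X8.000 Y5.714
G1 X9.616 Y6.384
G1 X10.286 Y8.000
; layer 6
G0 Z7.714
G0 X9.143 Y8.000
G1 X8.808 Y8.808
G1 X8.000 Y9.143
G1 X7.192 Y8.808
G1 X6.857 Y8.000
G1 X7.192 Y7.192
G1 X8.000 Y6.857
G1 X8.808 Y7.192
G1 X9.143 Y8.000
M2 ; end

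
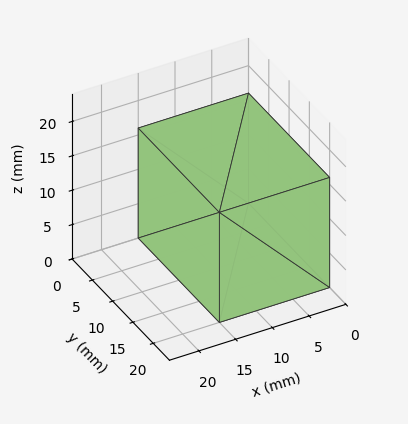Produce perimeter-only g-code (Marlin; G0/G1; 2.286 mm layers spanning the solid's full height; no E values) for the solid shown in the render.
Reading the render: the shape is a rectangular box, roughly 15 × 20 mm footprint and 16 mm tall (dimensions read to the nearest mm from the axis ticks). For the g-code, the solid's height is divided into equal slices at the stated Δz and each level perimeter traced with G1 moves after a G0 lift.

; perimeter-only toolpath
G21 ; units = mm
G90 ; absolute positioning
G28 ; home
; layer 1
G0 Z2.286
G0 X0.000 Y0.000
G1 X15.000 Y0.000
G1 X15.000 Y20.000
G1 X0.000 Y20.000
G1 X0.000 Y0.000
; layer 2
G0 Z4.571
G0 X0.000 Y0.000
G1 X15.000 Y0.000
G1 X15.000 Y20.000
G1 X0.000 Y20.000
G1 X0.000 Y0.000
; layer 3
G0 Z6.857
G0 X0.000 Y0.000
G1 X15.000 Y0.000
G1 X15.000 Y20.000
G1 X0.000 Y20.000
G1 X0.000 Y0.000
; layer 4
G0 Z9.143
G0 X0.000 Y0.000
G1 X15.000 Y0.000
G1 X15.000 Y20.000
G1 X0.000 Y20.000
G1 X0.000 Y0.000
; layer 5
G0 Z11.429
G0 X0.000 Y0.000
G1 X15.000 Y0.000
G1 X15.000 Y20.000
G1 X0.000 Y20.000
G1 X0.000 Y0.000
; layer 6
G0 Z13.714
G0 X0.000 Y0.000
G1 X15.000 Y0.000
G1 X15.000 Y20.000
G1 X0.000 Y20.000
G1 X0.000 Y0.000
; layer 7
G0 Z16.000
G0 X0.000 Y0.000
G1 X15.000 Y0.000
G1 X15.000 Y20.000
G1 X0.000 Y20.000
G1 X0.000 Y0.000
M2 ; end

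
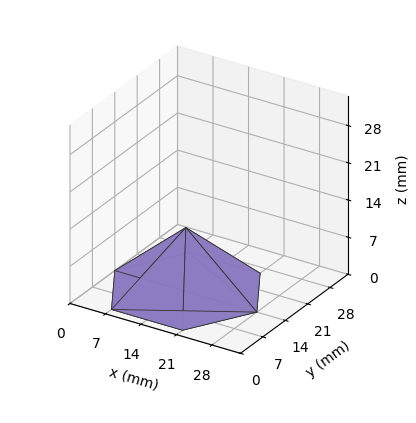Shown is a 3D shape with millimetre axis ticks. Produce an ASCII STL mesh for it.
Reading the render: the shape is a regular 6-sided pyramid, base circumscribed radius ≈ 14 mm, apex at z ≈ 12 mm (dimensions read to the nearest mm from the axis ticks). For the STL, each face is triangulated and given an outward normal.

solid part
  facet normal 0.0000 0.0000 -1.0000
    outer loop
      vertex 7.000 26.124 0.000
      vertex 21.000 26.124 0.000
      vertex 28.000 14.000 0.000
    endloop
  endfacet
  facet normal 0.0000 0.0000 -1.0000
    outer loop
      vertex 0.000 14.000 0.000
      vertex 7.000 26.124 0.000
      vertex 28.000 14.000 0.000
    endloop
  endfacet
  facet normal 0.0000 0.0000 -1.0000
    outer loop
      vertex 7.000 1.876 0.000
      vertex 0.000 14.000 0.000
      vertex 28.000 14.000 0.000
    endloop
  endfacet
  facet normal 0.0000 0.0000 -1.0000
    outer loop
      vertex 21.000 1.876 0.000
      vertex 7.000 1.876 0.000
      vertex 28.000 14.000 0.000
    endloop
  endfacet
  facet normal 0.6092 0.3517 0.7107
    outer loop
      vertex 28.000 14.000 0.000
      vertex 21.000 26.124 0.000
      vertex 14.000 14.000 12.000
    endloop
  endfacet
  facet normal 0.0000 0.7035 0.7107
    outer loop
      vertex 21.000 26.124 0.000
      vertex 7.000 26.124 0.000
      vertex 14.000 14.000 12.000
    endloop
  endfacet
  facet normal -0.6092 0.3517 0.7107
    outer loop
      vertex 7.000 26.124 0.000
      vertex 0.000 14.000 0.000
      vertex 14.000 14.000 12.000
    endloop
  endfacet
  facet normal -0.6092 -0.3517 0.7107
    outer loop
      vertex 0.000 14.000 0.000
      vertex 7.000 1.876 0.000
      vertex 14.000 14.000 12.000
    endloop
  endfacet
  facet normal 0.0000 -0.7035 0.7107
    outer loop
      vertex 7.000 1.876 0.000
      vertex 21.000 1.876 0.000
      vertex 14.000 14.000 12.000
    endloop
  endfacet
  facet normal 0.6092 -0.3517 0.7107
    outer loop
      vertex 21.000 1.876 0.000
      vertex 28.000 14.000 0.000
      vertex 14.000 14.000 12.000
    endloop
  endfacet
endsolid part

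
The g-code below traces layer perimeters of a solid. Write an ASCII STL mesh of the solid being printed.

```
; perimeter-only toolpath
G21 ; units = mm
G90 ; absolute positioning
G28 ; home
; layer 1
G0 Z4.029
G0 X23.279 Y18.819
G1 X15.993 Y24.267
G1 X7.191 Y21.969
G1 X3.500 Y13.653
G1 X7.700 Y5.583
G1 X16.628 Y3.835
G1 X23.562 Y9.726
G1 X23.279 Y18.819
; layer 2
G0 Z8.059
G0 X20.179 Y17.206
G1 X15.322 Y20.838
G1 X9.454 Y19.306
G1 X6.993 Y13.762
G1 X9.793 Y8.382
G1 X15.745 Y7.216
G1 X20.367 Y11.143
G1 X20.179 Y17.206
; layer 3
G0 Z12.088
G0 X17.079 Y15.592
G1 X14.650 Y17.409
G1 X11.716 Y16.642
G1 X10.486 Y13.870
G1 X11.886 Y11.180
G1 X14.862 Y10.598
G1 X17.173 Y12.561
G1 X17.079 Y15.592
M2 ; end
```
solid part
  facet normal 0.0000 0.0000 -1.0000
    outer loop
      vertex 4.928 24.632 0.000
      vertex 16.665 27.697 0.000
      vertex 26.379 20.432 0.000
    endloop
  endfacet
  facet normal 0.0000 0.0000 -1.0000
    outer loop
      vertex 0.007 13.545 0.000
      vertex 4.928 24.632 0.000
      vertex 26.379 20.432 0.000
    endloop
  endfacet
  facet normal 0.0000 0.0000 -1.0000
    outer loop
      vertex 5.607 2.785 0.000
      vertex 0.007 13.545 0.000
      vertex 26.379 20.432 0.000
    endloop
  endfacet
  facet normal 0.0000 0.0000 -1.0000
    outer loop
      vertex 17.511 0.454 0.000
      vertex 5.607 2.785 0.000
      vertex 26.379 20.432 0.000
    endloop
  endfacet
  facet normal 0.0000 0.0000 -1.0000
    outer loop
      vertex 26.756 8.308 0.000
      vertex 17.511 0.454 0.000
      vertex 26.379 20.432 0.000
    endloop
  endfacet
  facet normal 0.4719 0.6310 0.6157
    outer loop
      vertex 26.379 20.432 0.000
      vertex 16.665 27.697 0.000
      vertex 13.979 13.979 16.118
    endloop
  endfacet
  facet normal -0.1991 0.7624 0.6157
    outer loop
      vertex 16.665 27.697 0.000
      vertex 4.928 24.632 0.000
      vertex 13.979 13.979 16.118
    endloop
  endfacet
  facet normal -0.7202 0.3197 0.6157
    outer loop
      vertex 4.928 24.632 0.000
      vertex 0.007 13.545 0.000
      vertex 13.979 13.979 16.118
    endloop
  endfacet
  facet normal -0.6990 -0.3638 0.6157
    outer loop
      vertex 0.007 13.545 0.000
      vertex 5.607 2.785 0.000
      vertex 13.979 13.979 16.118
    endloop
  endfacet
  facet normal -0.1514 -0.7733 0.6157
    outer loop
      vertex 5.607 2.785 0.000
      vertex 17.511 0.454 0.000
      vertex 13.979 13.979 16.118
    endloop
  endfacet
  facet normal 0.5102 -0.6005 0.6157
    outer loop
      vertex 17.511 0.454 0.000
      vertex 26.756 8.308 0.000
      vertex 13.979 13.979 16.118
    endloop
  endfacet
  facet normal 0.7876 0.0245 0.6157
    outer loop
      vertex 26.756 8.308 0.000
      vertex 26.379 20.432 0.000
      vertex 13.979 13.979 16.118
    endloop
  endfacet
endsolid part

The G0 Z moves step by Δz≈4.029 mm. The G1 loops shrink linearly with z, so the solid tapers from its base footprint up to z≈16.1. Closing with a flat bottom cap and the tapered top and triangulating gives 12 facets — a regular 7-sided pyramid, base circumscribed radius ≈ 14 mm, apex at z ≈ 16.1 mm.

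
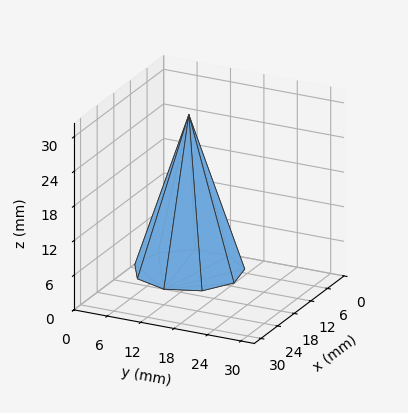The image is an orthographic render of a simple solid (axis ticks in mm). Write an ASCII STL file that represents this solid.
Reading the render: the shape is a regular 9-sided pyramid, base circumscribed radius ≈ 9 mm, apex at z ≈ 27 mm (dimensions read to the nearest mm from the axis ticks). For the STL, each face is triangulated and given an outward normal.

solid part
  facet normal 0.0000 0.0000 -1.0000
    outer loop
      vertex 10.6 17.9 0.0
      vertex 15.9 14.8 0.0
      vertex 18.0 9.0 0.0
    endloop
  endfacet
  facet normal 0.0000 0.0000 -1.0000
    outer loop
      vertex 4.5 16.8 0.0
      vertex 10.6 17.9 0.0
      vertex 18.0 9.0 0.0
    endloop
  endfacet
  facet normal 0.0000 0.0000 -1.0000
    outer loop
      vertex 0.5 12.1 0.0
      vertex 4.5 16.8 0.0
      vertex 18.0 9.0 0.0
    endloop
  endfacet
  facet normal 0.0000 0.0000 -1.0000
    outer loop
      vertex 0.5 5.9 0.0
      vertex 0.5 12.1 0.0
      vertex 18.0 9.0 0.0
    endloop
  endfacet
  facet normal 0.0000 0.0000 -1.0000
    outer loop
      vertex 4.5 1.2 0.0
      vertex 0.5 5.9 0.0
      vertex 18.0 9.0 0.0
    endloop
  endfacet
  facet normal 0.0000 0.0000 -1.0000
    outer loop
      vertex 10.6 0.1 0.0
      vertex 4.5 1.2 0.0
      vertex 18.0 9.0 0.0
    endloop
  endfacet
  facet normal 0.0000 0.0000 -1.0000
    outer loop
      vertex 15.9 3.2 0.0
      vertex 10.6 0.1 0.0
      vertex 18.0 9.0 0.0
    endloop
  endfacet
  facet normal 0.8972 0.3249 0.2991
    outer loop
      vertex 18.0 9.0 0.0
      vertex 15.9 14.8 0.0
      vertex 9.0 9.0 27.0
    endloop
  endfacet
  facet normal 0.4816 0.8234 0.3000
    outer loop
      vertex 15.9 14.8 0.0
      vertex 10.6 17.9 0.0
      vertex 9.0 9.0 27.0
    endloop
  endfacet
  facet normal -0.1693 0.9390 0.2995
    outer loop
      vertex 10.6 17.9 0.0
      vertex 4.5 16.8 0.0
      vertex 9.0 9.0 27.0
    endloop
  endfacet
  facet normal -0.7265 0.6183 0.2997
    outer loop
      vertex 4.5 16.8 0.0
      vertex 0.5 12.1 0.0
      vertex 9.0 9.0 27.0
    endloop
  endfacet
  facet normal -0.9538 0.0000 0.3003
    outer loop
      vertex 0.5 12.1 0.0
      vertex 0.5 5.9 0.0
      vertex 9.0 9.0 27.0
    endloop
  endfacet
  facet normal -0.7265 -0.6183 0.2997
    outer loop
      vertex 0.5 5.9 0.0
      vertex 4.5 1.2 0.0
      vertex 9.0 9.0 27.0
    endloop
  endfacet
  facet normal -0.1693 -0.9390 0.2995
    outer loop
      vertex 4.5 1.2 0.0
      vertex 10.6 0.1 0.0
      vertex 9.0 9.0 27.0
    endloop
  endfacet
  facet normal 0.4816 -0.8234 0.3000
    outer loop
      vertex 10.6 0.1 0.0
      vertex 15.9 3.2 0.0
      vertex 9.0 9.0 27.0
    endloop
  endfacet
  facet normal 0.8972 -0.3249 0.2991
    outer loop
      vertex 15.9 3.2 0.0
      vertex 18.0 9.0 0.0
      vertex 9.0 9.0 27.0
    endloop
  endfacet
endsolid part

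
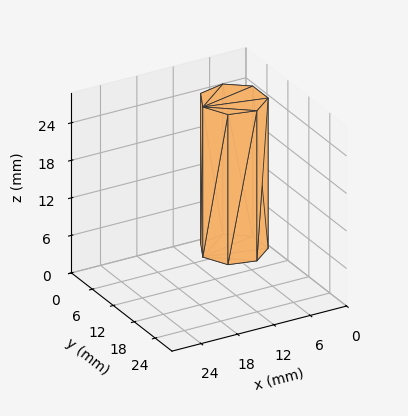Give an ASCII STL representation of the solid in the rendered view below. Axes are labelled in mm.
Reading the render: the shape is a regular 7-sided prism (a cylinder approximated with 7 flat sides), circumscribed radius ≈ 5 mm, height ≈ 24 mm (dimensions read to the nearest mm from the axis ticks). For the STL, each face is triangulated and given an outward normal.

solid part
  facet normal 0.0000 0.0000 -1.0000
    outer loop
      vertex 3.9 9.9 0.0
      vertex 8.1 8.9 0.0
      vertex 10.0 5.0 0.0
    endloop
  endfacet
  facet normal 0.0000 0.0000 -1.0000
    outer loop
      vertex 0.5 7.2 0.0
      vertex 3.9 9.9 0.0
      vertex 10.0 5.0 0.0
    endloop
  endfacet
  facet normal 0.0000 0.0000 -1.0000
    outer loop
      vertex 0.5 2.8 0.0
      vertex 0.5 7.2 0.0
      vertex 10.0 5.0 0.0
    endloop
  endfacet
  facet normal 0.0000 0.0000 -1.0000
    outer loop
      vertex 3.9 0.1 0.0
      vertex 0.5 2.8 0.0
      vertex 10.0 5.0 0.0
    endloop
  endfacet
  facet normal 0.0000 0.0000 -1.0000
    outer loop
      vertex 8.1 1.1 0.0
      vertex 3.9 0.1 0.0
      vertex 10.0 5.0 0.0
    endloop
  endfacet
  facet normal 0.0000 0.0000 1.0000
    outer loop
      vertex 10.0 5.0 24.0
      vertex 8.1 8.9 24.0
      vertex 3.9 9.9 24.0
    endloop
  endfacet
  facet normal 0.0000 0.0000 1.0000
    outer loop
      vertex 10.0 5.0 24.0
      vertex 3.9 9.9 24.0
      vertex 0.5 7.2 24.0
    endloop
  endfacet
  facet normal 0.0000 0.0000 1.0000
    outer loop
      vertex 10.0 5.0 24.0
      vertex 0.5 7.2 24.0
      vertex 0.5 2.8 24.0
    endloop
  endfacet
  facet normal 0.0000 0.0000 1.0000
    outer loop
      vertex 10.0 5.0 24.0
      vertex 0.5 2.8 24.0
      vertex 3.9 0.1 24.0
    endloop
  endfacet
  facet normal 0.0000 0.0000 1.0000
    outer loop
      vertex 10.0 5.0 24.0
      vertex 3.9 0.1 24.0
      vertex 8.1 1.1 24.0
    endloop
  endfacet
  facet normal 0.8990 0.4380 0.0000
    outer loop
      vertex 10.0 5.0 0.0
      vertex 8.1 8.9 0.0
      vertex 8.1 8.9 24.0
    endloop
  endfacet
  facet normal 0.8990 0.4380 0.0000
    outer loop
      vertex 10.0 5.0 0.0
      vertex 8.1 8.9 24.0
      vertex 10.0 5.0 24.0
    endloop
  endfacet
  facet normal 0.2316 0.9728 0.0000
    outer loop
      vertex 8.1 8.9 0.0
      vertex 3.9 9.9 0.0
      vertex 3.9 9.9 24.0
    endloop
  endfacet
  facet normal 0.2316 0.9728 0.0000
    outer loop
      vertex 8.1 8.9 0.0
      vertex 3.9 9.9 24.0
      vertex 8.1 8.9 24.0
    endloop
  endfacet
  facet normal -0.6219 0.7831 0.0000
    outer loop
      vertex 3.9 9.9 0.0
      vertex 0.5 7.2 0.0
      vertex 0.5 7.2 24.0
    endloop
  endfacet
  facet normal -0.6219 0.7831 0.0000
    outer loop
      vertex 3.9 9.9 0.0
      vertex 0.5 7.2 24.0
      vertex 3.9 9.9 24.0
    endloop
  endfacet
  facet normal -1.0000 0.0000 0.0000
    outer loop
      vertex 0.5 7.2 0.0
      vertex 0.5 2.8 0.0
      vertex 0.5 2.8 24.0
    endloop
  endfacet
  facet normal -1.0000 0.0000 0.0000
    outer loop
      vertex 0.5 7.2 0.0
      vertex 0.5 2.8 24.0
      vertex 0.5 7.2 24.0
    endloop
  endfacet
  facet normal -0.6219 -0.7831 0.0000
    outer loop
      vertex 0.5 2.8 0.0
      vertex 3.9 0.1 0.0
      vertex 3.9 0.1 24.0
    endloop
  endfacet
  facet normal -0.6219 -0.7831 0.0000
    outer loop
      vertex 0.5 2.8 0.0
      vertex 3.9 0.1 24.0
      vertex 0.5 2.8 24.0
    endloop
  endfacet
  facet normal 0.2316 -0.9728 0.0000
    outer loop
      vertex 3.9 0.1 0.0
      vertex 8.1 1.1 0.0
      vertex 8.1 1.1 24.0
    endloop
  endfacet
  facet normal 0.2316 -0.9728 0.0000
    outer loop
      vertex 3.9 0.1 0.0
      vertex 8.1 1.1 24.0
      vertex 3.9 0.1 24.0
    endloop
  endfacet
  facet normal 0.8990 -0.4380 0.0000
    outer loop
      vertex 8.1 1.1 0.0
      vertex 10.0 5.0 0.0
      vertex 10.0 5.0 24.0
    endloop
  endfacet
  facet normal 0.8990 -0.4380 0.0000
    outer loop
      vertex 8.1 1.1 0.0
      vertex 10.0 5.0 24.0
      vertex 8.1 1.1 24.0
    endloop
  endfacet
endsolid part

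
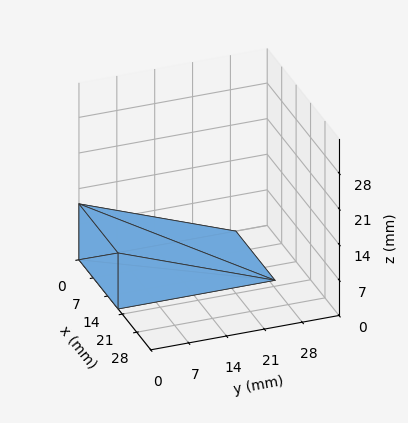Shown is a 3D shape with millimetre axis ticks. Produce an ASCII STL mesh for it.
Reading the render: the shape is a wedge (ramp): 19 × 29 mm base, rising to 11 mm along the y=0 edge and sloping linearly to z=0 at y=29 (dimensions read to the nearest mm from the axis ticks). For the STL, each face is triangulated and given an outward normal.

solid part
  facet normal 0.0000 0.0000 -1.0000
    outer loop
      vertex 19.0 29.0 0.0
      vertex 19.0 0.0 0.0
      vertex 0.0 0.0 0.0
    endloop
  endfacet
  facet normal 0.0000 0.0000 -1.0000
    outer loop
      vertex 0.0 29.0 0.0
      vertex 19.0 29.0 0.0
      vertex 0.0 0.0 0.0
    endloop
  endfacet
  facet normal 0.0000 -1.0000 0.0000
    outer loop
      vertex 0.0 0.0 0.0
      vertex 19.0 0.0 0.0
      vertex 19.0 0.0 11.0
    endloop
  endfacet
  facet normal 0.0000 -1.0000 0.0000
    outer loop
      vertex 0.0 0.0 0.0
      vertex 19.0 0.0 11.0
      vertex 0.0 0.0 11.0
    endloop
  endfacet
  facet normal 0.0000 0.3547 0.9350
    outer loop
      vertex 0.0 0.0 11.0
      vertex 19.0 0.0 11.0
      vertex 19.0 29.0 0.0
    endloop
  endfacet
  facet normal 0.0000 0.3547 0.9350
    outer loop
      vertex 0.0 0.0 11.0
      vertex 19.0 29.0 0.0
      vertex 0.0 29.0 0.0
    endloop
  endfacet
  facet normal -1.0000 0.0000 0.0000
    outer loop
      vertex 0.0 0.0 11.0
      vertex 0.0 29.0 0.0
      vertex 0.0 0.0 0.0
    endloop
  endfacet
  facet normal 1.0000 0.0000 0.0000
    outer loop
      vertex 19.0 0.0 0.0
      vertex 19.0 29.0 0.0
      vertex 19.0 0.0 11.0
    endloop
  endfacet
endsolid part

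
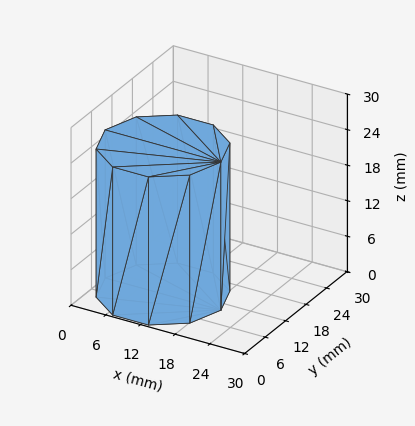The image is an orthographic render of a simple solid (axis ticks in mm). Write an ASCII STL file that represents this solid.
Reading the render: the shape is a regular 10-sided prism (a cylinder approximated with 10 flat sides), circumscribed radius ≈ 10 mm, height ≈ 25 mm (dimensions read to the nearest mm from the axis ticks). For the STL, each face is triangulated and given an outward normal.

solid part
  facet normal 0.0000 0.0000 -1.0000
    outer loop
      vertex 13.09 19.51 0.00
      vertex 18.09 15.88 0.00
      vertex 20.00 10.00 0.00
    endloop
  endfacet
  facet normal 0.0000 0.0000 -1.0000
    outer loop
      vertex 6.91 19.51 0.00
      vertex 13.09 19.51 0.00
      vertex 20.00 10.00 0.00
    endloop
  endfacet
  facet normal 0.0000 0.0000 -1.0000
    outer loop
      vertex 1.91 15.88 0.00
      vertex 6.91 19.51 0.00
      vertex 20.00 10.00 0.00
    endloop
  endfacet
  facet normal 0.0000 0.0000 -1.0000
    outer loop
      vertex 0.00 10.00 0.00
      vertex 1.91 15.88 0.00
      vertex 20.00 10.00 0.00
    endloop
  endfacet
  facet normal 0.0000 0.0000 -1.0000
    outer loop
      vertex 1.91 4.12 0.00
      vertex 0.00 10.00 0.00
      vertex 20.00 10.00 0.00
    endloop
  endfacet
  facet normal 0.0000 0.0000 -1.0000
    outer loop
      vertex 6.91 0.49 0.00
      vertex 1.91 4.12 0.00
      vertex 20.00 10.00 0.00
    endloop
  endfacet
  facet normal 0.0000 0.0000 -1.0000
    outer loop
      vertex 13.09 0.49 0.00
      vertex 6.91 0.49 0.00
      vertex 20.00 10.00 0.00
    endloop
  endfacet
  facet normal 0.0000 0.0000 -1.0000
    outer loop
      vertex 18.09 4.12 0.00
      vertex 13.09 0.49 0.00
      vertex 20.00 10.00 0.00
    endloop
  endfacet
  facet normal 0.0000 0.0000 1.0000
    outer loop
      vertex 20.00 10.00 25.00
      vertex 18.09 15.88 25.00
      vertex 13.09 19.51 25.00
    endloop
  endfacet
  facet normal 0.0000 0.0000 1.0000
    outer loop
      vertex 20.00 10.00 25.00
      vertex 13.09 19.51 25.00
      vertex 6.91 19.51 25.00
    endloop
  endfacet
  facet normal 0.0000 0.0000 1.0000
    outer loop
      vertex 20.00 10.00 25.00
      vertex 6.91 19.51 25.00
      vertex 1.91 15.88 25.00
    endloop
  endfacet
  facet normal 0.0000 0.0000 1.0000
    outer loop
      vertex 20.00 10.00 25.00
      vertex 1.91 15.88 25.00
      vertex 0.00 10.00 25.00
    endloop
  endfacet
  facet normal 0.0000 0.0000 1.0000
    outer loop
      vertex 20.00 10.00 25.00
      vertex 0.00 10.00 25.00
      vertex 1.91 4.12 25.00
    endloop
  endfacet
  facet normal 0.0000 0.0000 1.0000
    outer loop
      vertex 20.00 10.00 25.00
      vertex 1.91 4.12 25.00
      vertex 6.91 0.49 25.00
    endloop
  endfacet
  facet normal 0.0000 0.0000 1.0000
    outer loop
      vertex 20.00 10.00 25.00
      vertex 6.91 0.49 25.00
      vertex 13.09 0.49 25.00
    endloop
  endfacet
  facet normal 0.0000 0.0000 1.0000
    outer loop
      vertex 20.00 10.00 25.00
      vertex 13.09 0.49 25.00
      vertex 18.09 4.12 25.00
    endloop
  endfacet
  facet normal 0.9511 0.3089 0.0000
    outer loop
      vertex 20.00 10.00 0.00
      vertex 18.09 15.88 0.00
      vertex 18.09 15.88 25.00
    endloop
  endfacet
  facet normal 0.9511 0.3089 0.0000
    outer loop
      vertex 20.00 10.00 0.00
      vertex 18.09 15.88 25.00
      vertex 20.00 10.00 25.00
    endloop
  endfacet
  facet normal 0.5875 0.8092 0.0000
    outer loop
      vertex 18.09 15.88 0.00
      vertex 13.09 19.51 0.00
      vertex 13.09 19.51 25.00
    endloop
  endfacet
  facet normal 0.5875 0.8092 0.0000
    outer loop
      vertex 18.09 15.88 0.00
      vertex 13.09 19.51 25.00
      vertex 18.09 15.88 25.00
    endloop
  endfacet
  facet normal 0.0000 1.0000 0.0000
    outer loop
      vertex 13.09 19.51 0.00
      vertex 6.91 19.51 0.00
      vertex 6.91 19.51 25.00
    endloop
  endfacet
  facet normal 0.0000 1.0000 0.0000
    outer loop
      vertex 13.09 19.51 0.00
      vertex 6.91 19.51 25.00
      vertex 13.09 19.51 25.00
    endloop
  endfacet
  facet normal -0.5875 0.8092 0.0000
    outer loop
      vertex 6.91 19.51 0.00
      vertex 1.91 15.88 0.00
      vertex 1.91 15.88 25.00
    endloop
  endfacet
  facet normal -0.5875 0.8092 0.0000
    outer loop
      vertex 6.91 19.51 0.00
      vertex 1.91 15.88 25.00
      vertex 6.91 19.51 25.00
    endloop
  endfacet
  facet normal -0.9511 0.3089 0.0000
    outer loop
      vertex 1.91 15.88 0.00
      vertex 0.00 10.00 0.00
      vertex 0.00 10.00 25.00
    endloop
  endfacet
  facet normal -0.9511 0.3089 0.0000
    outer loop
      vertex 1.91 15.88 0.00
      vertex 0.00 10.00 25.00
      vertex 1.91 15.88 25.00
    endloop
  endfacet
  facet normal -0.9511 -0.3089 0.0000
    outer loop
      vertex 0.00 10.00 0.00
      vertex 1.91 4.12 0.00
      vertex 1.91 4.12 25.00
    endloop
  endfacet
  facet normal -0.9511 -0.3089 0.0000
    outer loop
      vertex 0.00 10.00 0.00
      vertex 1.91 4.12 25.00
      vertex 0.00 10.00 25.00
    endloop
  endfacet
  facet normal -0.5875 -0.8092 0.0000
    outer loop
      vertex 1.91 4.12 0.00
      vertex 6.91 0.49 0.00
      vertex 6.91 0.49 25.00
    endloop
  endfacet
  facet normal -0.5875 -0.8092 0.0000
    outer loop
      vertex 1.91 4.12 0.00
      vertex 6.91 0.49 25.00
      vertex 1.91 4.12 25.00
    endloop
  endfacet
  facet normal 0.0000 -1.0000 0.0000
    outer loop
      vertex 6.91 0.49 0.00
      vertex 13.09 0.49 0.00
      vertex 13.09 0.49 25.00
    endloop
  endfacet
  facet normal 0.0000 -1.0000 0.0000
    outer loop
      vertex 6.91 0.49 0.00
      vertex 13.09 0.49 25.00
      vertex 6.91 0.49 25.00
    endloop
  endfacet
  facet normal 0.5875 -0.8092 0.0000
    outer loop
      vertex 13.09 0.49 0.00
      vertex 18.09 4.12 0.00
      vertex 18.09 4.12 25.00
    endloop
  endfacet
  facet normal 0.5875 -0.8092 0.0000
    outer loop
      vertex 13.09 0.49 0.00
      vertex 18.09 4.12 25.00
      vertex 13.09 0.49 25.00
    endloop
  endfacet
  facet normal 0.9511 -0.3089 0.0000
    outer loop
      vertex 18.09 4.12 0.00
      vertex 20.00 10.00 0.00
      vertex 20.00 10.00 25.00
    endloop
  endfacet
  facet normal 0.9511 -0.3089 0.0000
    outer loop
      vertex 18.09 4.12 0.00
      vertex 20.00 10.00 25.00
      vertex 18.09 4.12 25.00
    endloop
  endfacet
endsolid part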